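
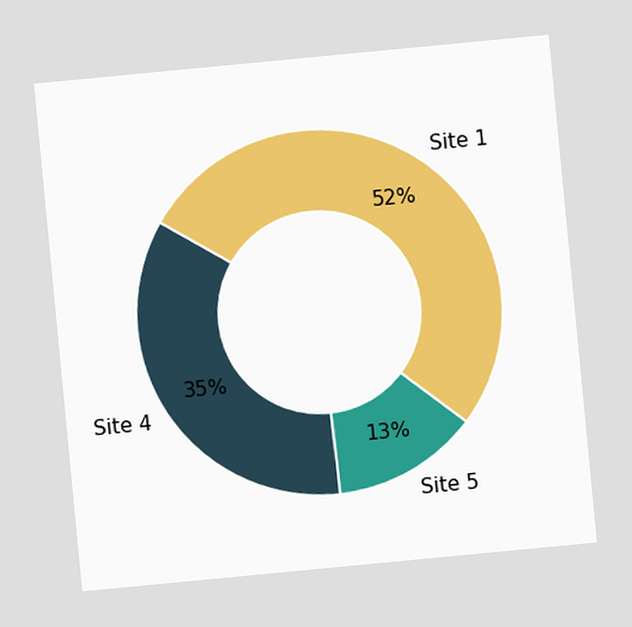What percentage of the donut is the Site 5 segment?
13%

The chart is tilted about 5° counter-clockwise. The Site 5 segment takes up 13% of the ring.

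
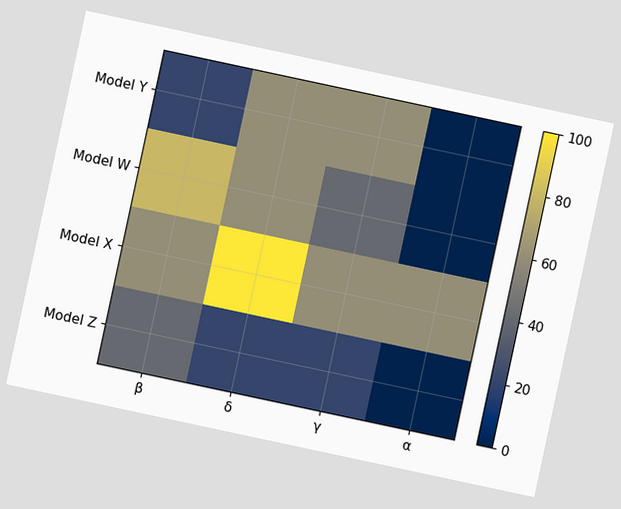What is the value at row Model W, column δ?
The chart is tilted about 12° clockwise. Matching cell (Model W, δ) against the colorbar gives 60.

60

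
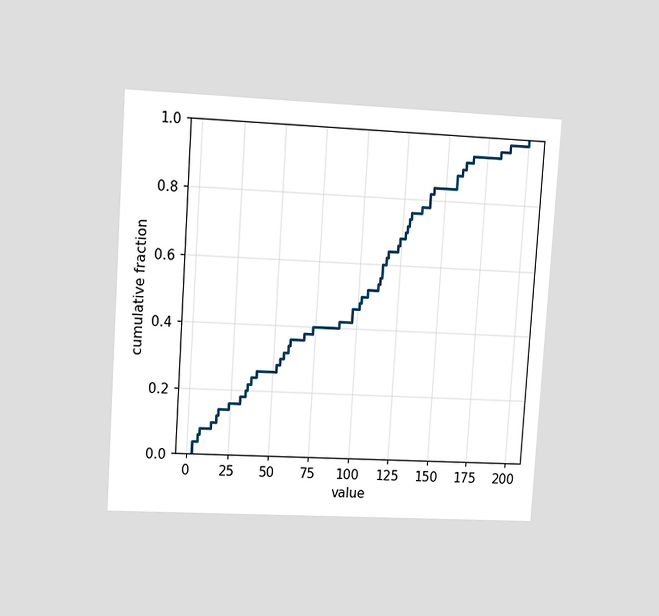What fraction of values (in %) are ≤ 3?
The chart is tilted about 4° clockwise and viewed at a slight angle. At x=3 the ECDF step is at 4%.

4%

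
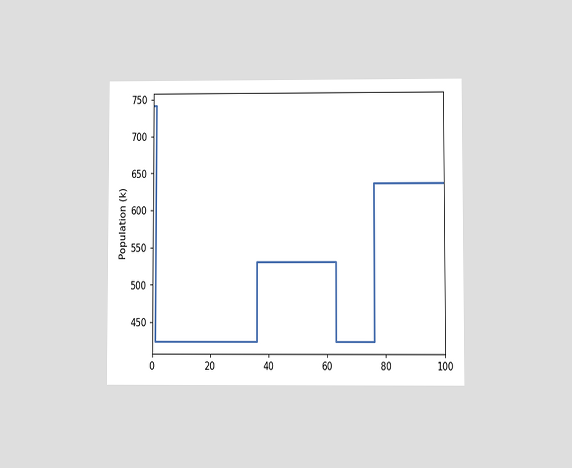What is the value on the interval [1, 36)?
The chart is viewed at a slight angle. On [1, 36) the step sits at 424k.

424k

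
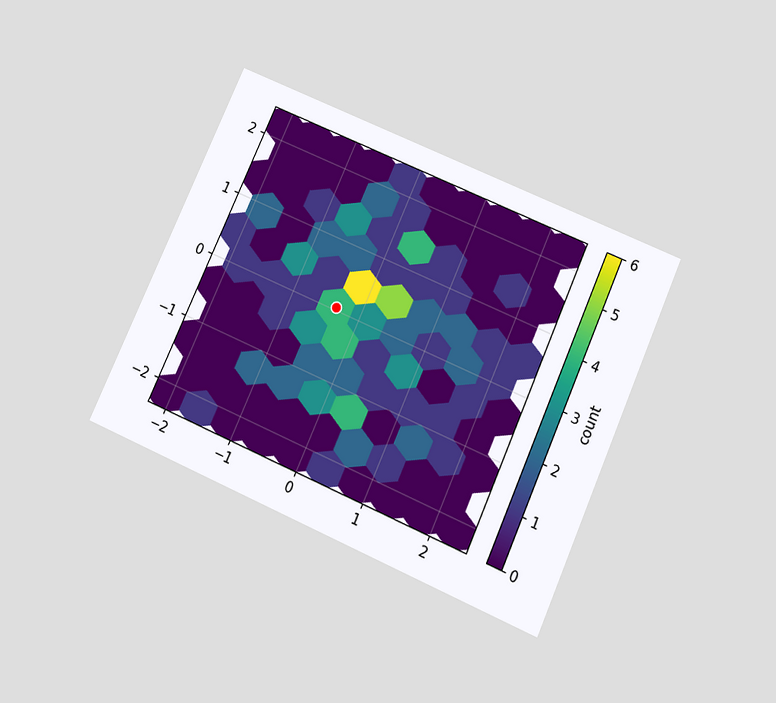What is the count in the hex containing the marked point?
The chart is tilted about 24° clockwise and viewed slightly from below. The marked hex reads 4 on the colorbar.

4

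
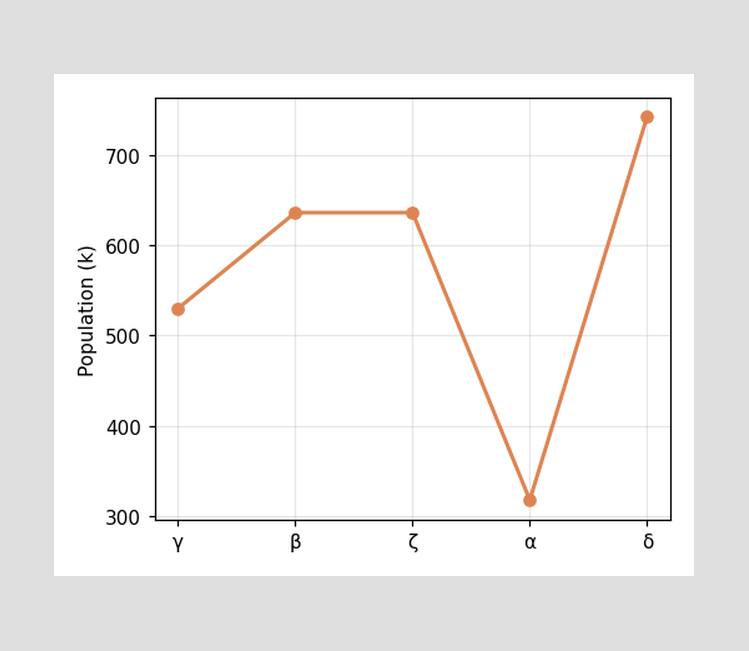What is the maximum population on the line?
742k

The highest point is at δ, and reading across to the y-axis gives 742k.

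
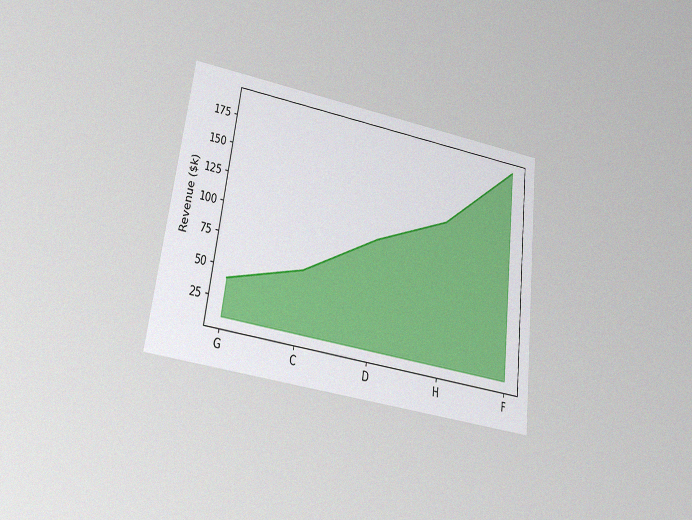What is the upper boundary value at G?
$40k

The chart is tilted about 8° clockwise and viewed slightly from below, with some photo noise. At G the upper boundary is at $40k.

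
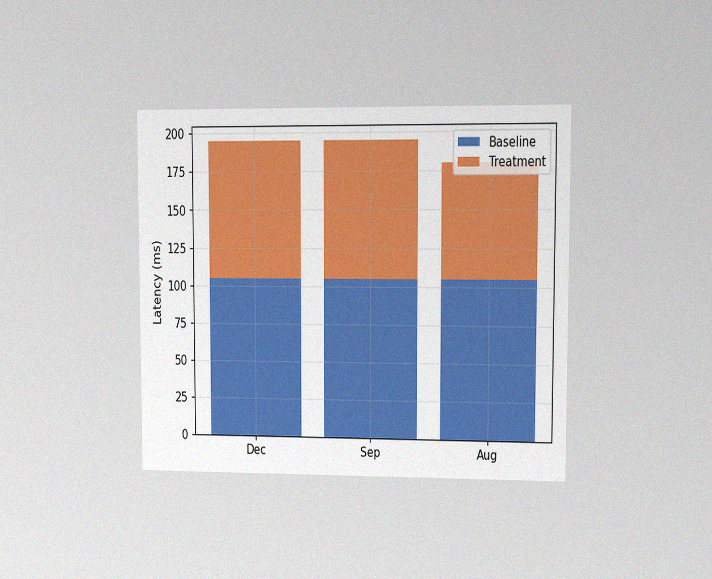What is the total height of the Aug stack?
180ms

The chart is viewed at a slight angle, with some photo noise. The Aug stack's top reaches 180ms on the y-axis.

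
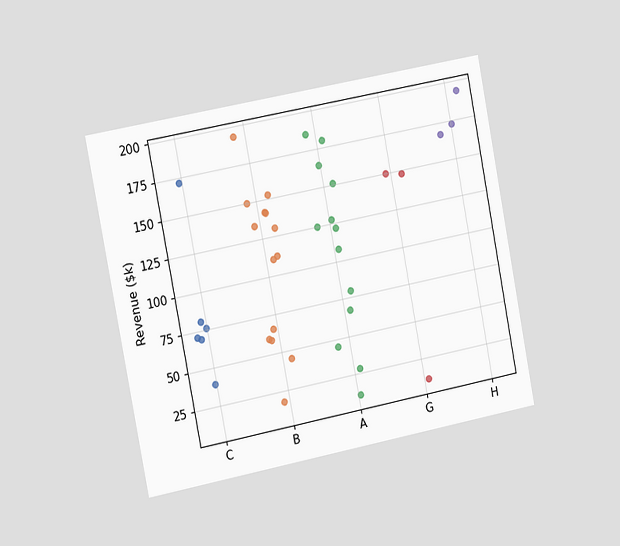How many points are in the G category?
3

The chart is tilted about 11° counter-clockwise and viewed slightly from the left. Counting the markers in the G column gives 3.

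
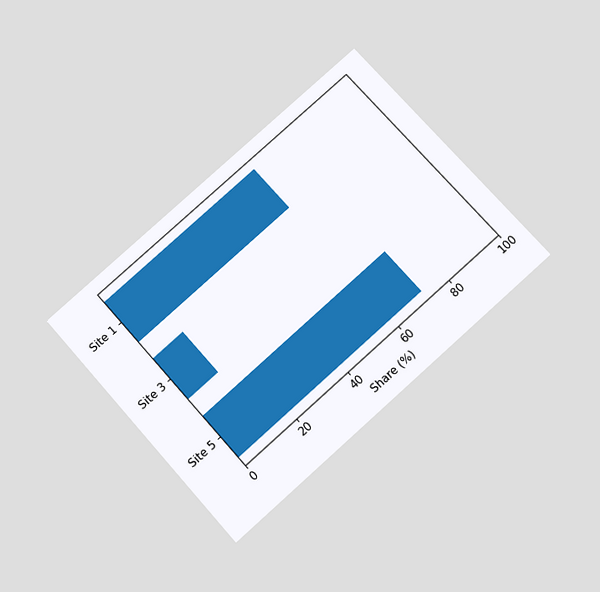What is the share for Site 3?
12%

The chart is tilted about 42° counter-clockwise and viewed slightly from below. Reading along the chart's x-axis, the Site 3 bar reaches 12%.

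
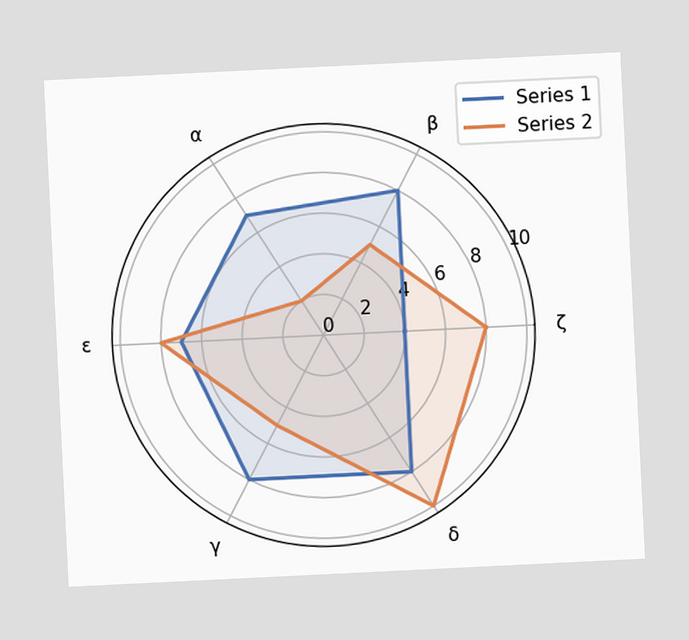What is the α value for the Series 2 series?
The chart is tilted about 3° counter-clockwise. On the α axis, Series 2 reaches 2.

2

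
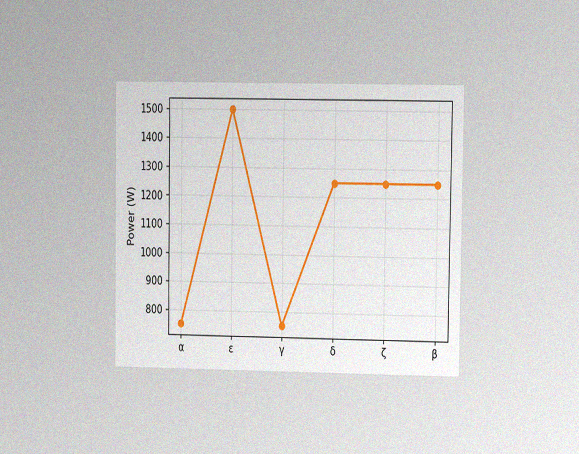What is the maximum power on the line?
The chart is viewed at a slight angle, with some photo noise. The highest point is at ε, and reading across to the y-axis gives 1500W.

1500W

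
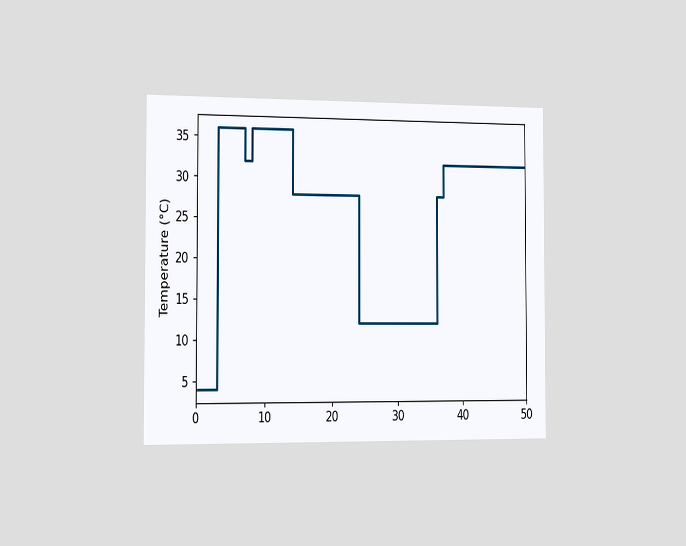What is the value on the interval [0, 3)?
The chart is viewed slightly from the left. On [0, 3) the step sits at 4°C.

4°C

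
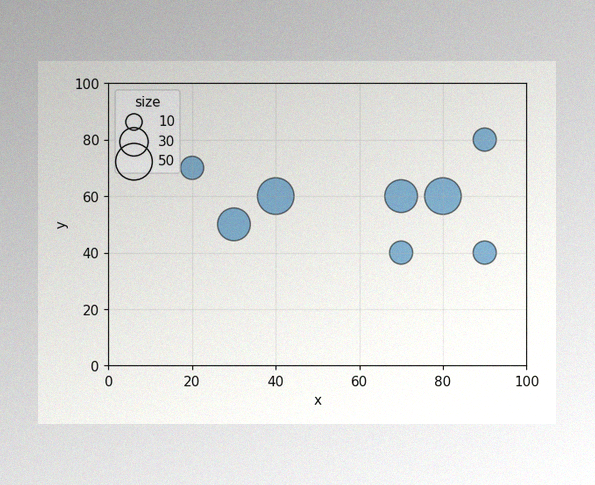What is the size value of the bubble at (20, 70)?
The image has some photo noise and uneven lighting. Matching the bubble at (20, 70) against the size legend gives 20.

20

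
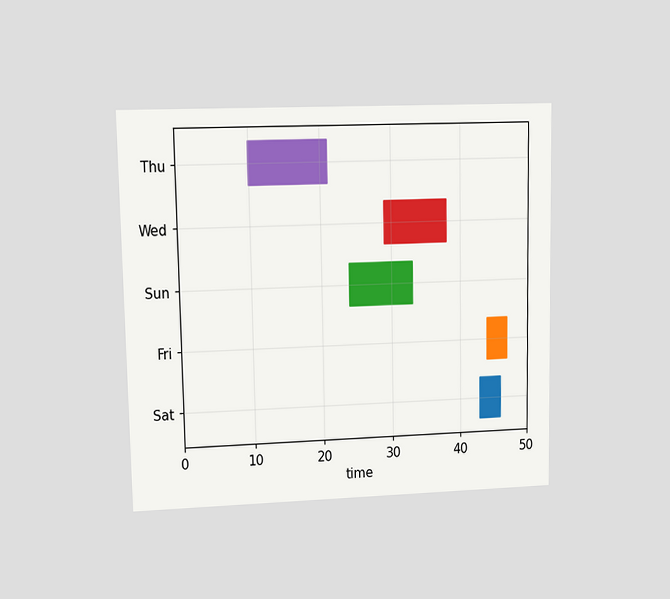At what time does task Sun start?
24

The chart is viewed at a slight angle. The Sun bar begins at t=24.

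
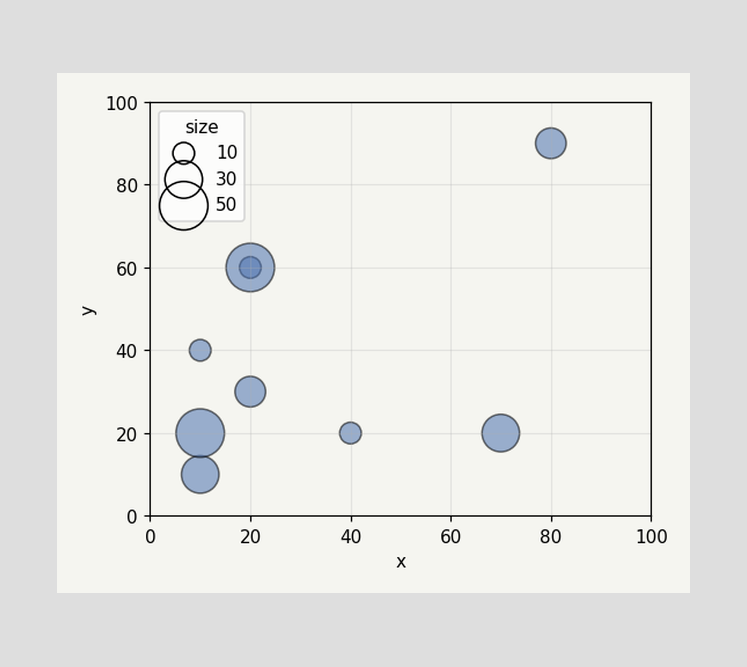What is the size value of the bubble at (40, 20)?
Matching the bubble at (40, 20) against the size legend gives 10.

10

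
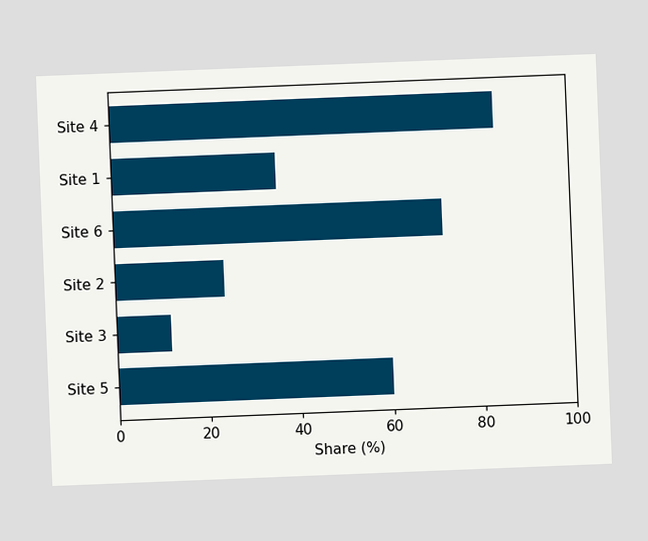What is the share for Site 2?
24%

The chart is tilted about 2° counter-clockwise. Reading along the chart's x-axis, the Site 2 bar reaches 24%.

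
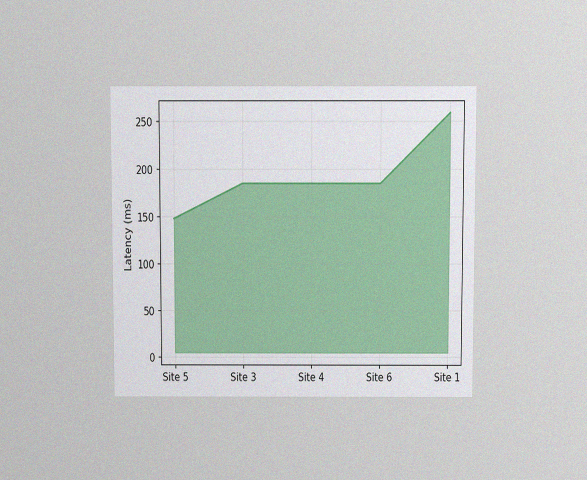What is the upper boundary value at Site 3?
The chart is viewed slightly from above, with some photo noise. At Site 3 the upper boundary is at 185ms.

185ms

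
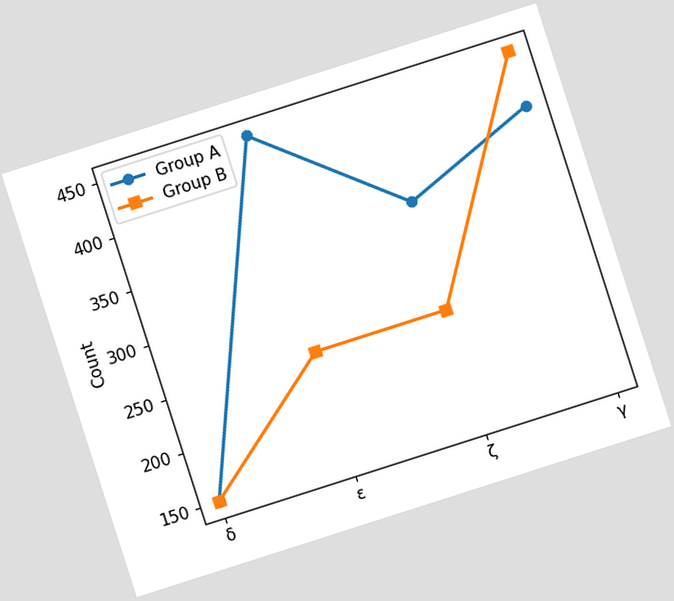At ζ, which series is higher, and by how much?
The chart is tilted about 18° counter-clockwise. At ζ, Group A sits above the other line by 100.

Group A, by 100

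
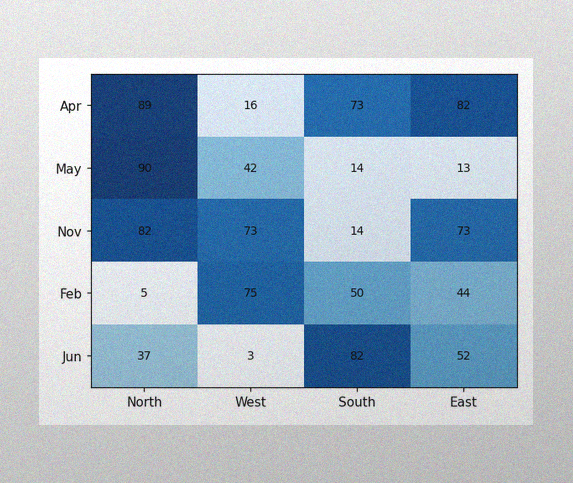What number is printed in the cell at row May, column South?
The image has some photo noise and uneven lighting. The (May, South) cell reads 14.

14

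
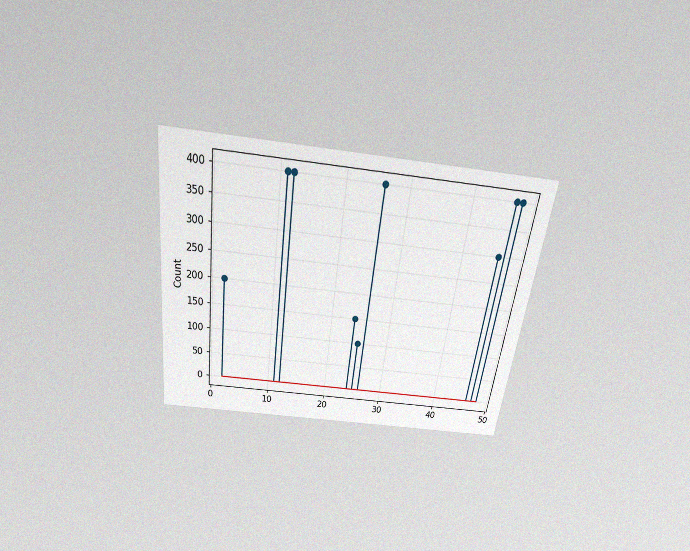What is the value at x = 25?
100

The chart is tilted about 7° clockwise and viewed slightly from above, with some photo noise. The stem at x=25 reaches 100.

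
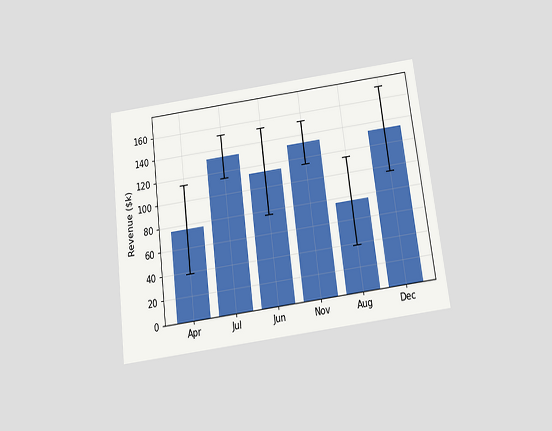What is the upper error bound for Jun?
$152k

The chart is tilted about 7° counter-clockwise and viewed slightly from below. The Jun bar's upper whisker reaches $152k.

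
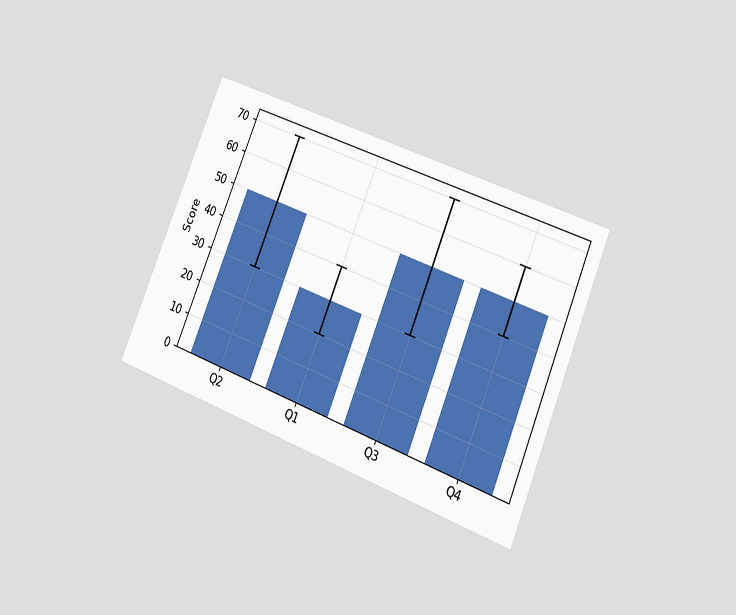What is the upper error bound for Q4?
The chart is tilted about 22° clockwise and viewed at a slight angle. The Q4 bar's upper whisker reaches 60.

60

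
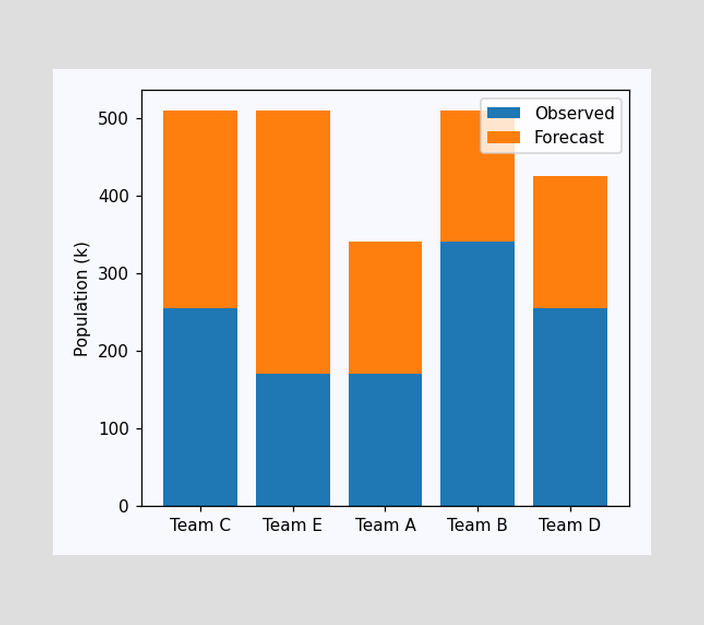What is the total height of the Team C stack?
510k

The Team C stack's top reaches 510k on the y-axis.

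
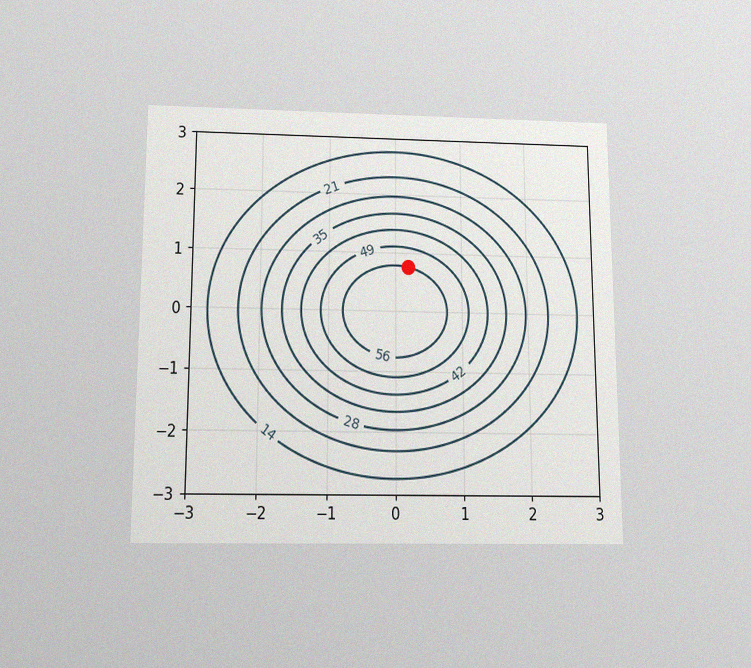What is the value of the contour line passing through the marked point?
56

The chart is viewed slightly from below, with some photo noise. The marked point sits on the contour labelled 56.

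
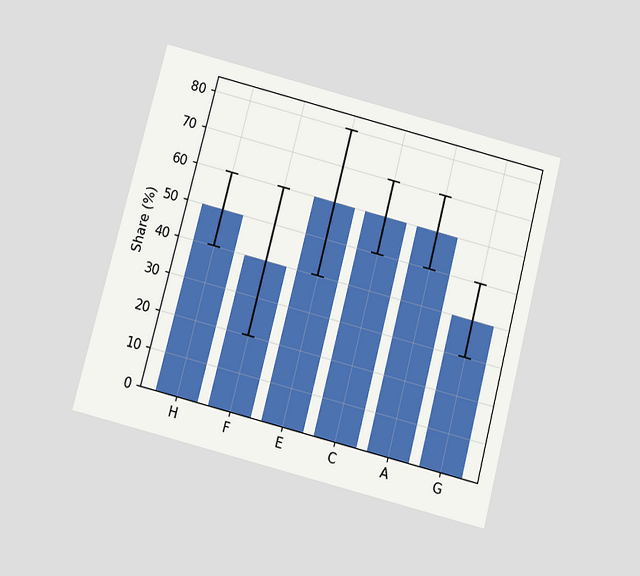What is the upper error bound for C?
70%

The chart is tilted about 14° clockwise and viewed slightly from below. The C bar's upper whisker reaches 70%.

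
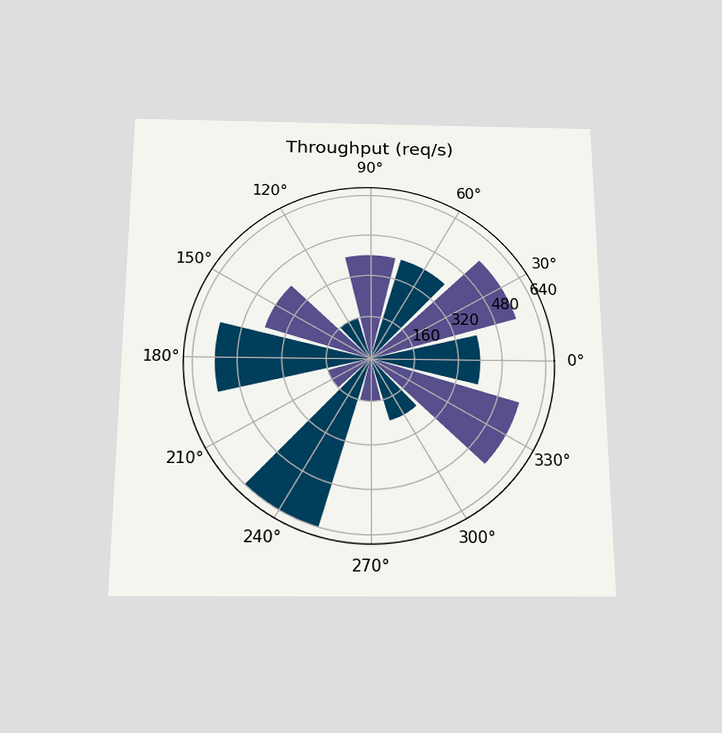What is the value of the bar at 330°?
560req/s

The chart is viewed slightly from below. The bar at 330° reaches 560req/s on the radial axis.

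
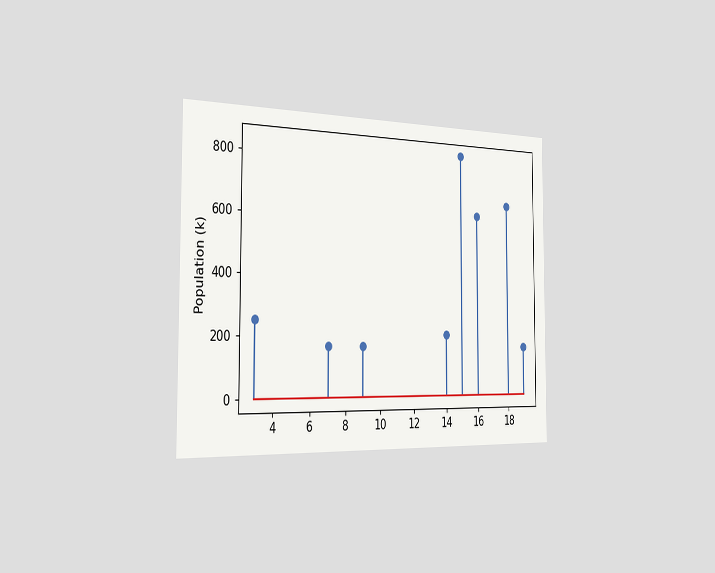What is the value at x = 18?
The chart is viewed slightly from the left. The stem at x=18 reaches 672k.

672k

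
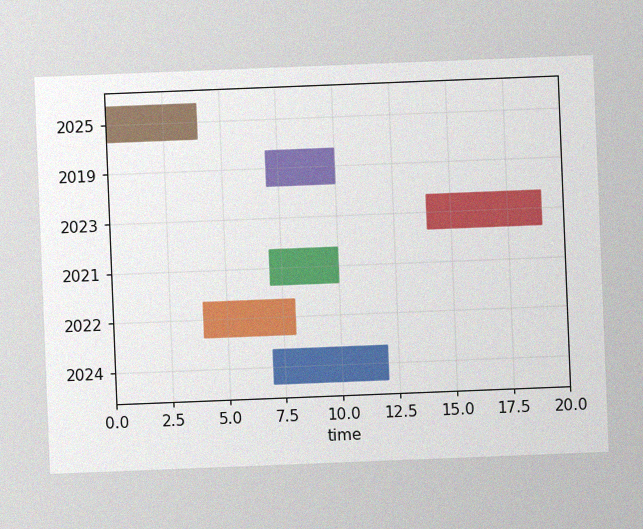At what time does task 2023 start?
14

The chart is tilted about 2° counter-clockwise, with some photo noise. The 2023 bar begins at t=14.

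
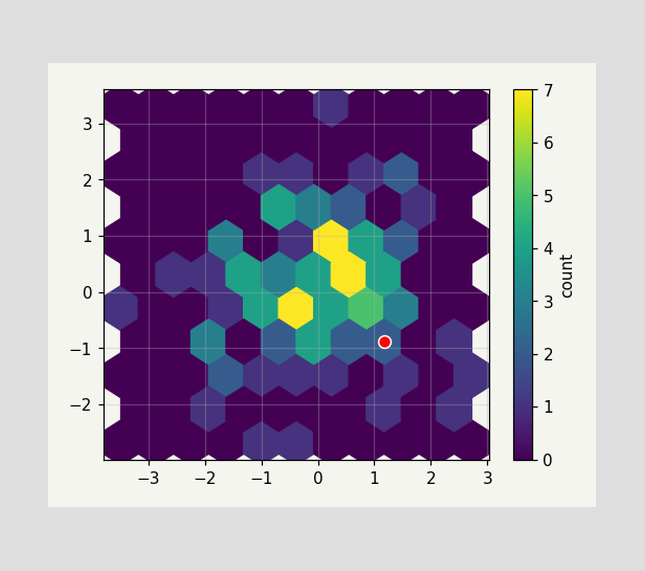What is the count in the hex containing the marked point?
The marked hex reads 2 on the colorbar.

2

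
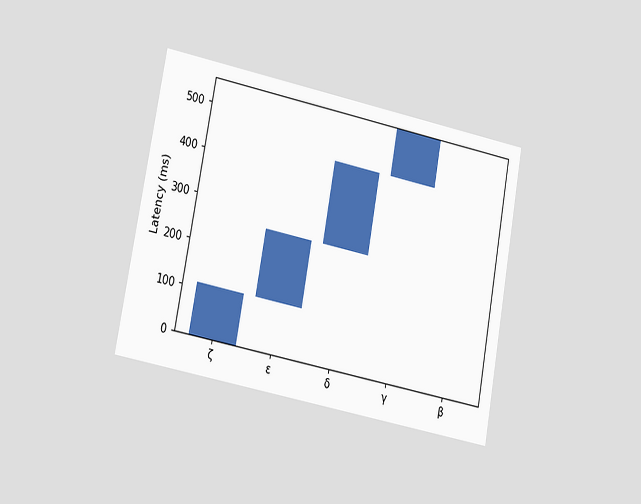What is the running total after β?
The chart is tilted about 11° clockwise and viewed at a slight angle. After β the running total reaches 555ms.

555ms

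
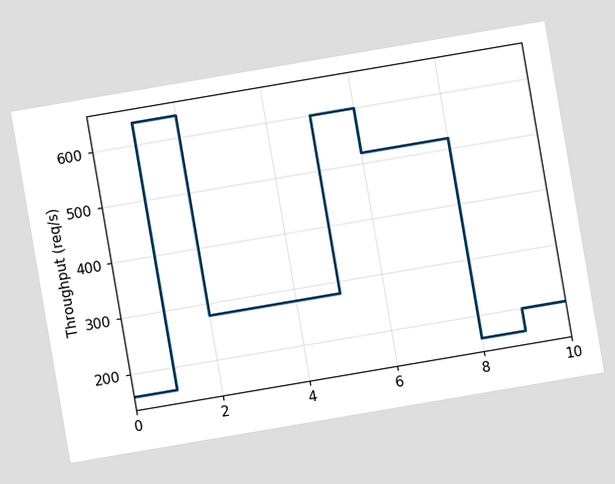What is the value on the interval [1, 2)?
640req/s

The chart is tilted about 10° counter-clockwise. On [1, 2) the step sits at 640req/s.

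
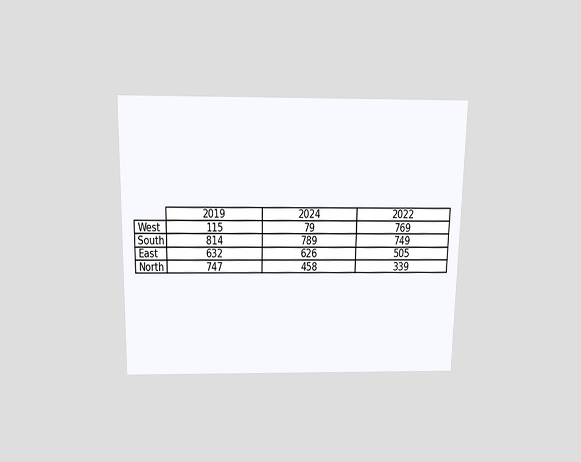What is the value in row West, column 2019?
The chart is viewed slightly from above. The (West, 2019) cell reads 115.

115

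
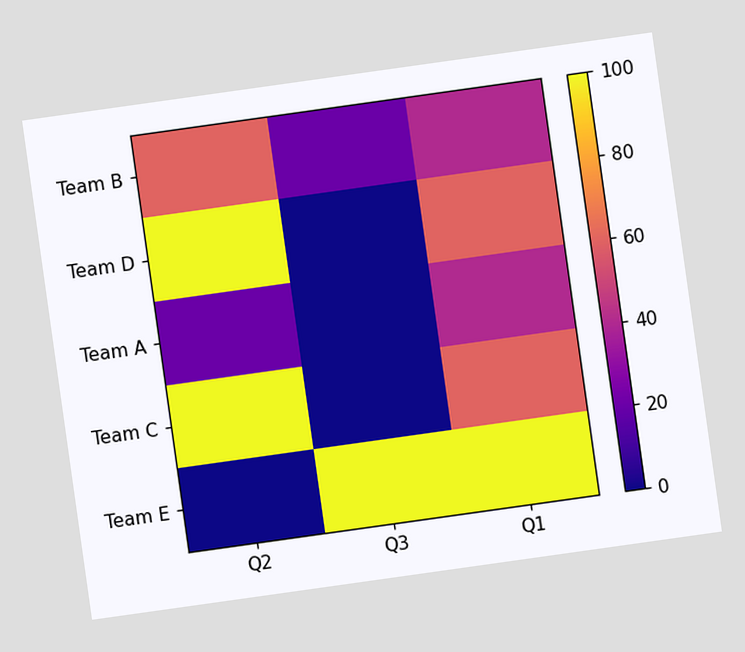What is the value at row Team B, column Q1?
The chart is tilted about 8° counter-clockwise. Matching cell (Team B, Q1) against the colorbar gives 40.

40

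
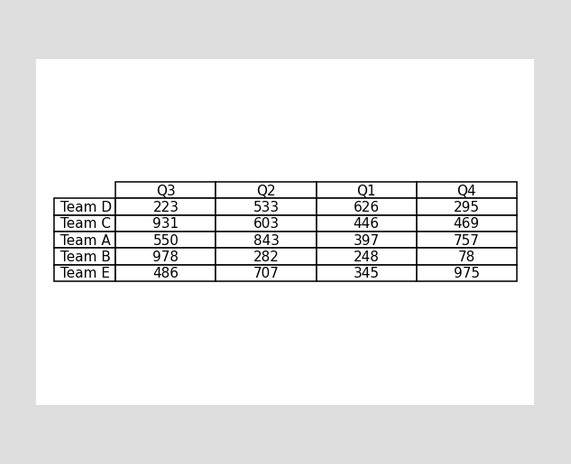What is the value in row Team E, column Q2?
707

The (Team E, Q2) cell reads 707.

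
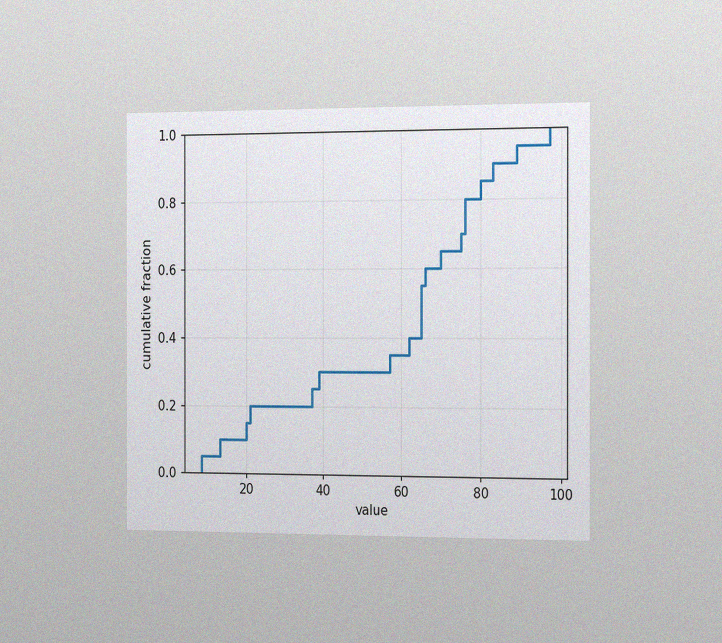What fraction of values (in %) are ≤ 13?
10%

The chart is viewed slightly from the right, with some photo noise. At x=13 the ECDF step is at 10%.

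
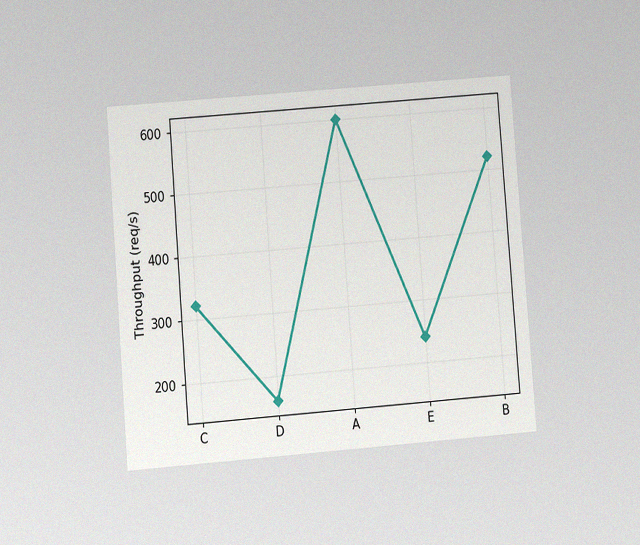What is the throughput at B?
The chart is tilted about 4° counter-clockwise and viewed at a slight angle, with some photo noise. At B, the line is at 520req/s.

520req/s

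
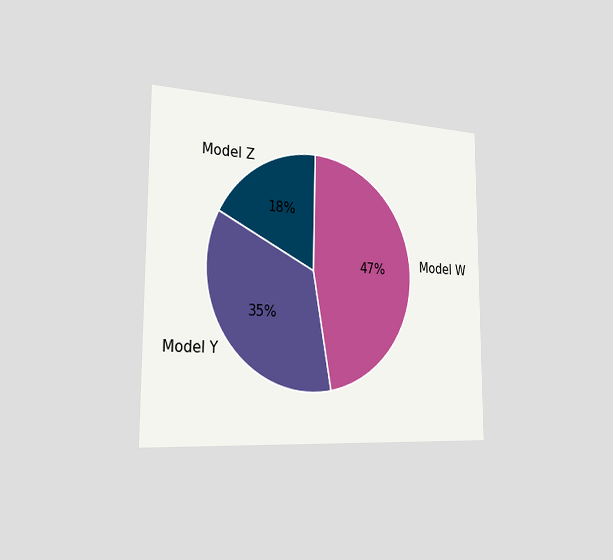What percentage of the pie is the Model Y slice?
The chart is viewed slightly from the left. The Model Y slice takes up 35% of the pie.

35%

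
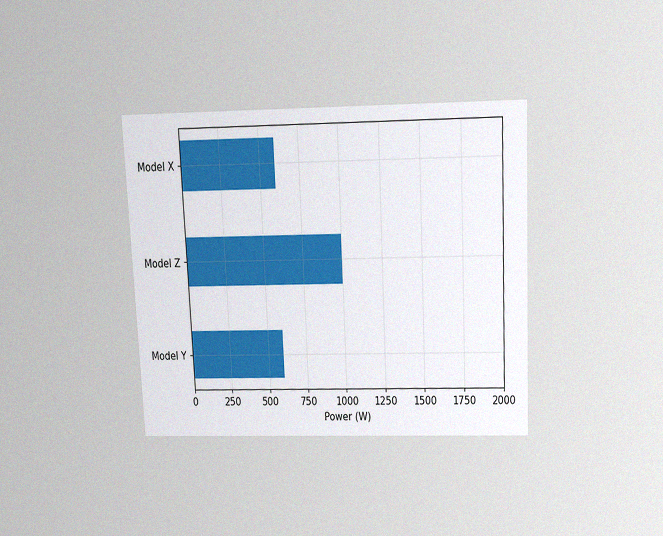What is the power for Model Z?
1000W

The chart is tilted about 3° counter-clockwise and viewed slightly from above, with some photo noise. Reading along the chart's x-axis, the Model Z bar reaches 1000W.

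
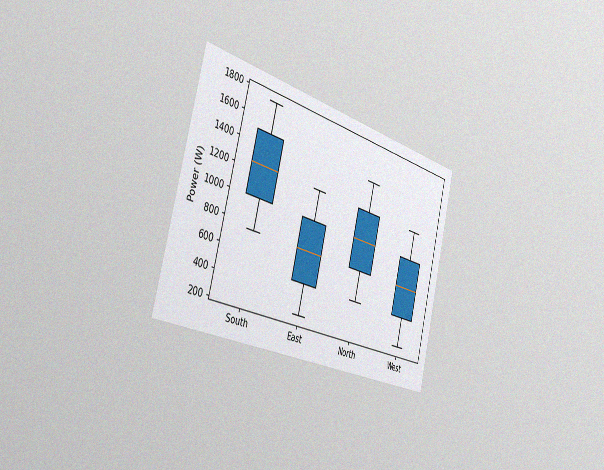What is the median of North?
1000W

The chart is tilted about 14° clockwise and viewed slightly from the left, with some photo noise. The median line in the North box sits at 1000W.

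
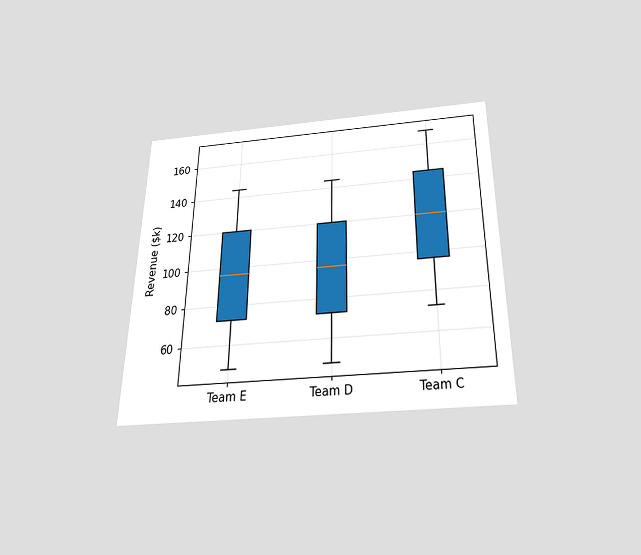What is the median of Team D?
$96k

The chart is viewed slightly from below. The median line in the Team D box sits at $96k.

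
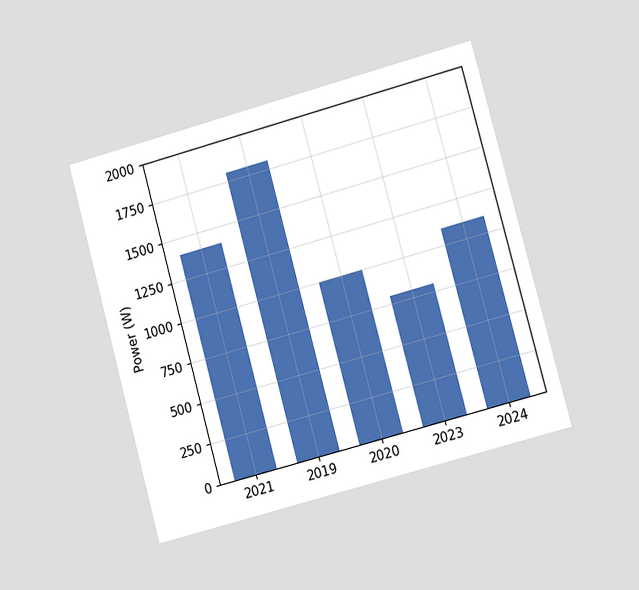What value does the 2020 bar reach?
The chart is tilted about 15° counter-clockwise and viewed at a slight angle. Reading along the chart's y-axis, the 2020 bar reaches 1000W.

1000W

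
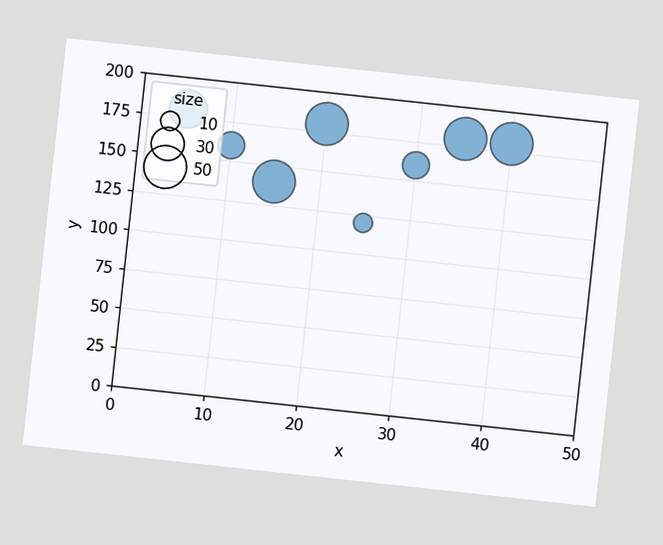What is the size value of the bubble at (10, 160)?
20

The chart is tilted about 6° clockwise. Matching the bubble at (10, 160) against the size legend gives 20.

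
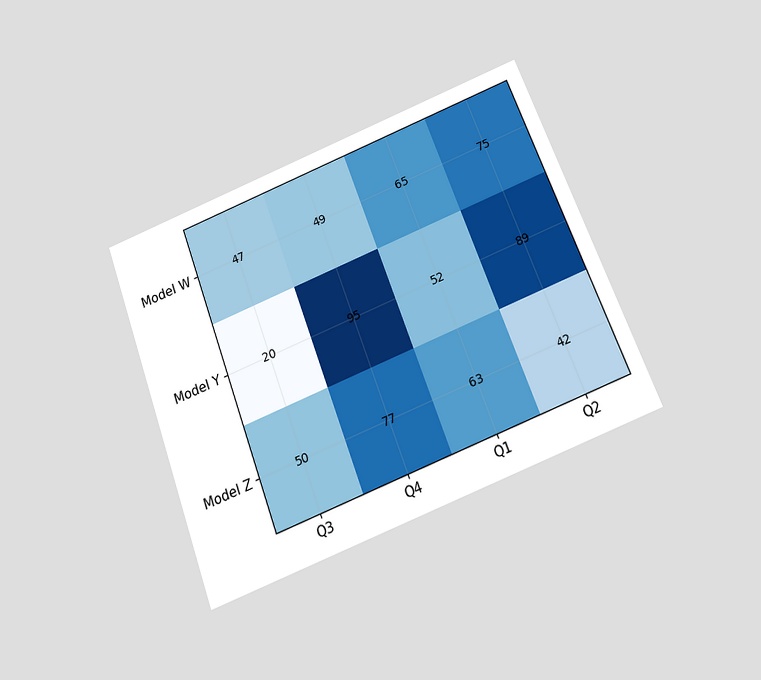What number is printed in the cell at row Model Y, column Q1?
The chart is tilted about 21° counter-clockwise and viewed slightly from below. The (Model Y, Q1) cell reads 52.

52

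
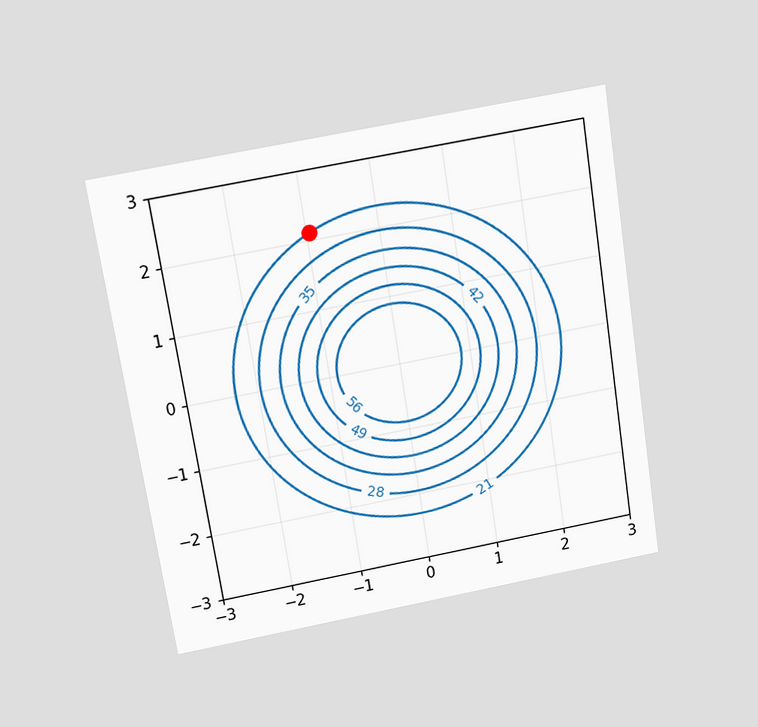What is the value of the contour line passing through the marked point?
21

The chart is tilted about 9° counter-clockwise and viewed slightly from above. The marked point sits on the contour labelled 21.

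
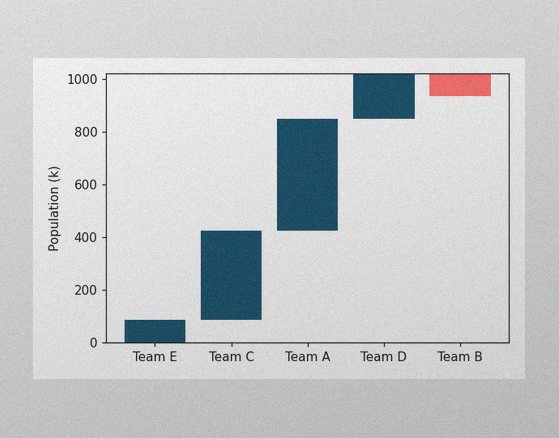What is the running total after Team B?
The image has some photo noise and uneven lighting. After Team B the running total reaches 935k.

935k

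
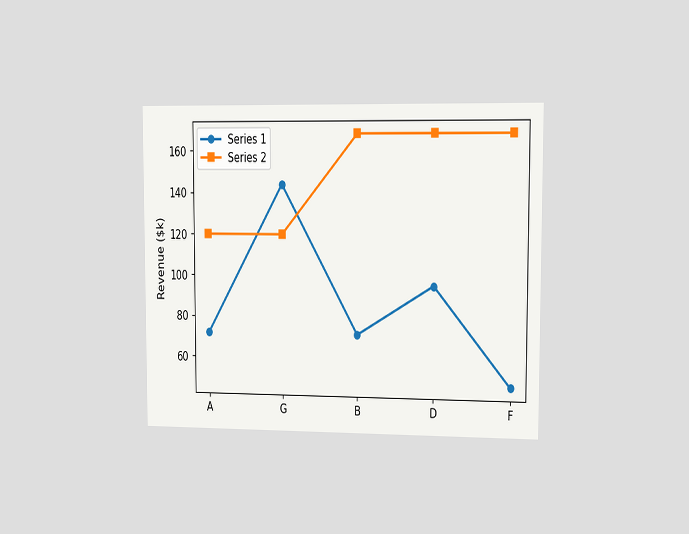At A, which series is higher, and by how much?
Series 2, by $48k

The chart is viewed slightly from the right. At A, Series 2 sits above the other line by $48k.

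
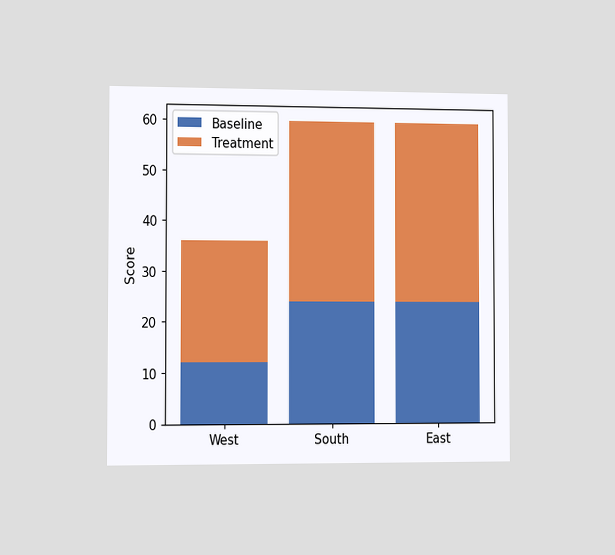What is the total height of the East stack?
The chart is viewed slightly from the left. The East stack's top reaches 60 on the y-axis.

60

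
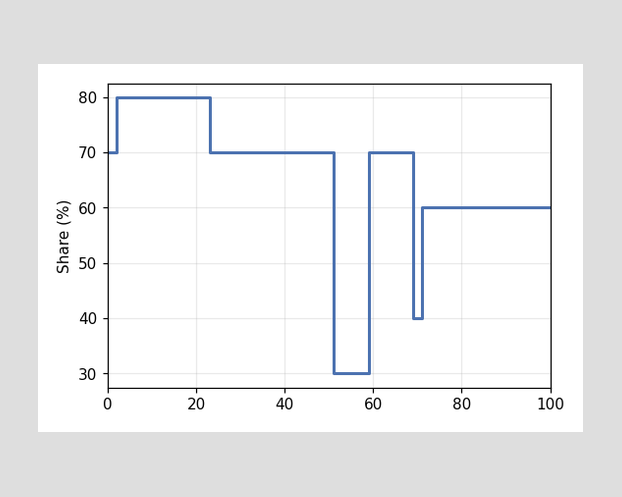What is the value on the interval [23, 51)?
On [23, 51) the step sits at 70%.

70%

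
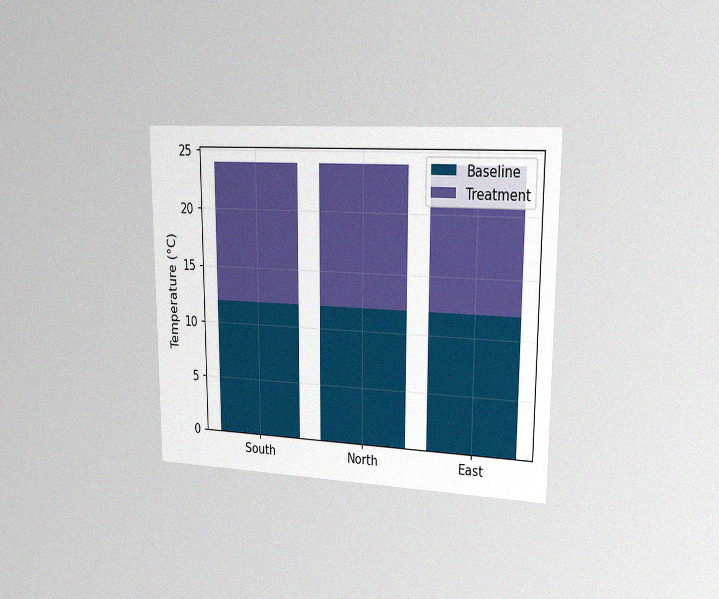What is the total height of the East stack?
The chart is viewed slightly from the right, with some photo noise. The East stack's top reaches 24°C on the y-axis.

24°C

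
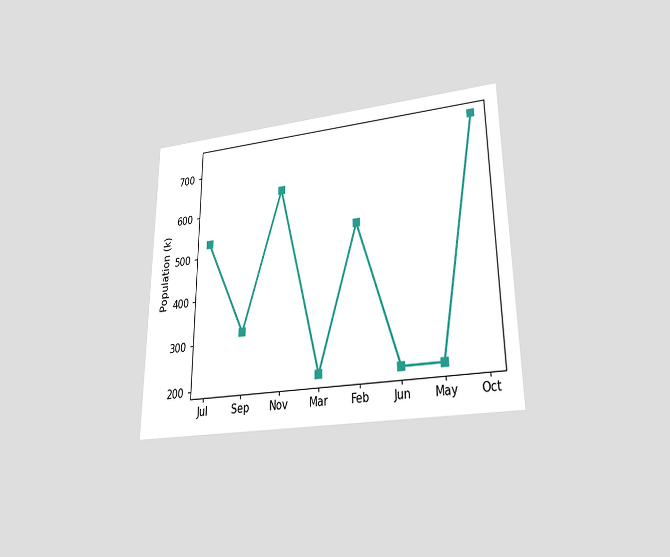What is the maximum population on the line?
The chart is viewed slightly from below. The highest point is at Oct, and reading across to the y-axis gives 742k.

742k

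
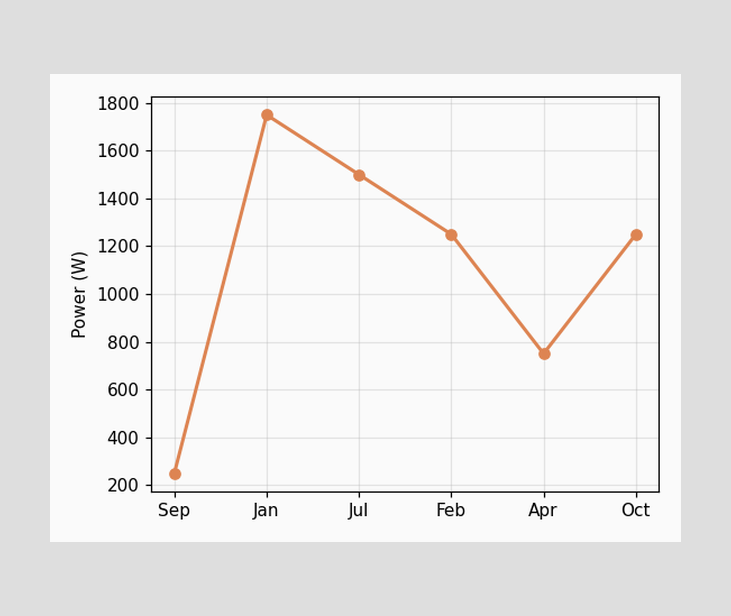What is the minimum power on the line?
250W

The lowest point is at Sep, and reading across to the y-axis gives 250W.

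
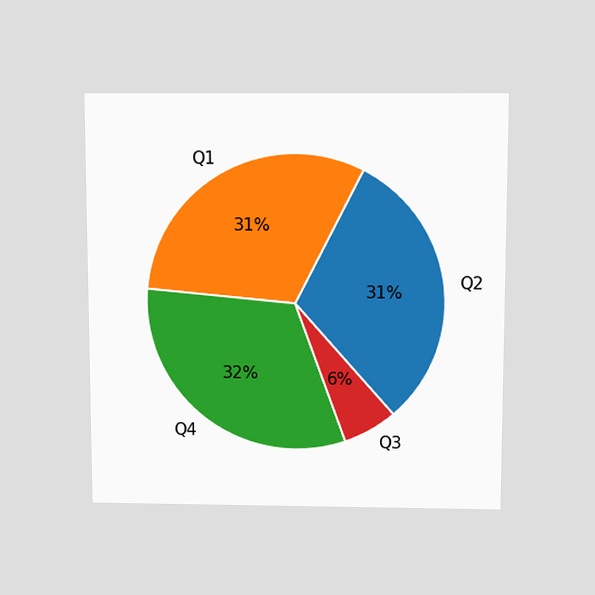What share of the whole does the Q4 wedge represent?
The chart is viewed slightly from above. The Q4 slice takes up 32% of the pie.

32%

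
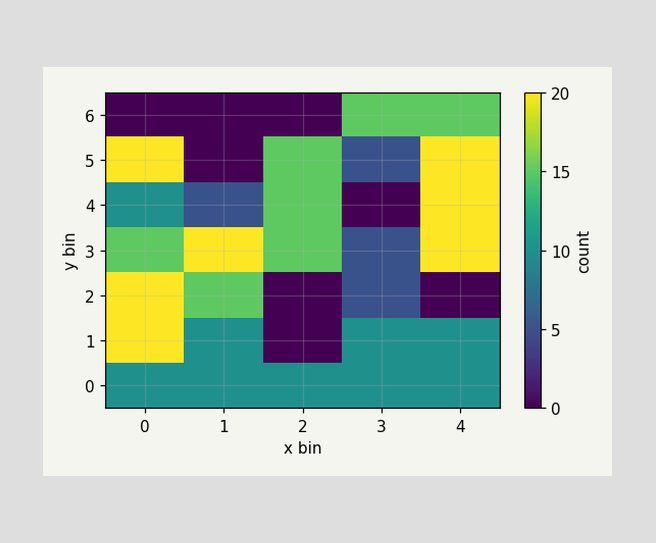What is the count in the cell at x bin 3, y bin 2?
Matching the cell (3, 2) against the colorbar gives 5.

5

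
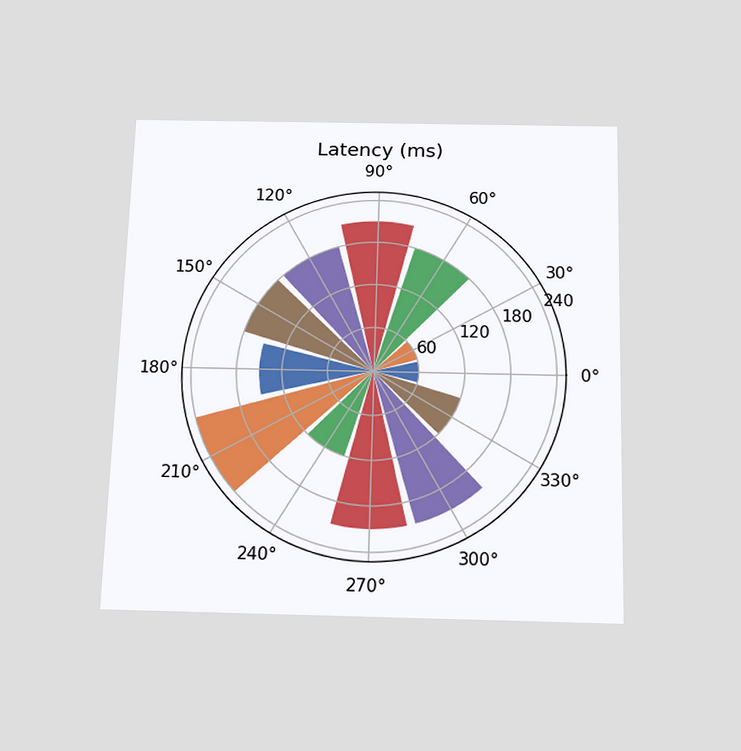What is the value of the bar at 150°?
180ms

The chart is viewed slightly from below. The bar at 150° reaches 180ms on the radial axis.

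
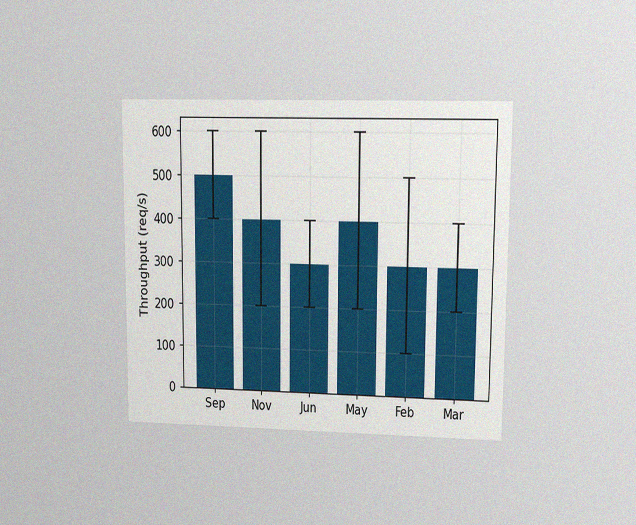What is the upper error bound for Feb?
The chart is viewed at a slight angle, with some photo noise. The Feb bar's upper whisker reaches 500req/s.

500req/s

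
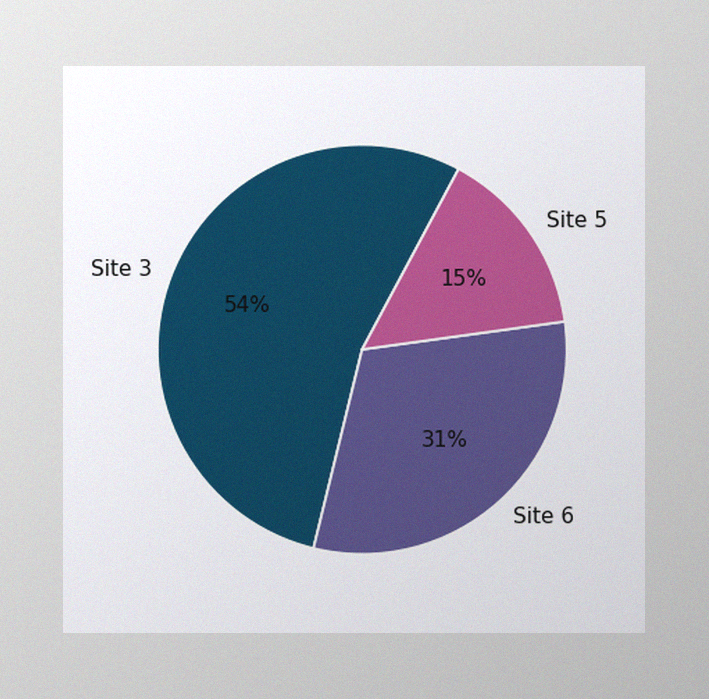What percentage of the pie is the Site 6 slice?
The image has some photo noise and uneven lighting. The Site 6 slice takes up 31% of the pie.

31%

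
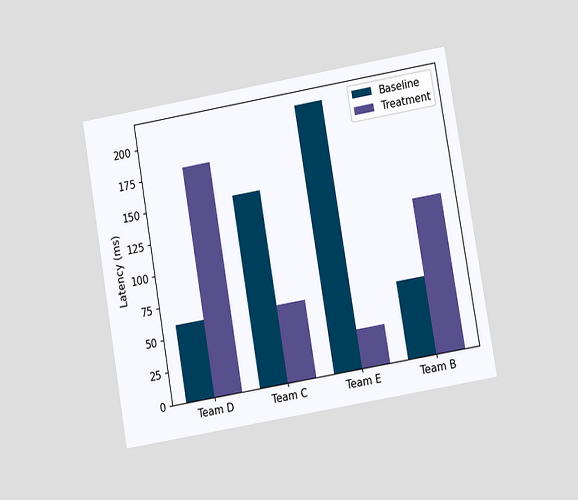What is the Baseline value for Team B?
The chart is tilted about 10° counter-clockwise and viewed at a slight angle. The Baseline bar at Team B reaches 60ms on the y-axis.

60ms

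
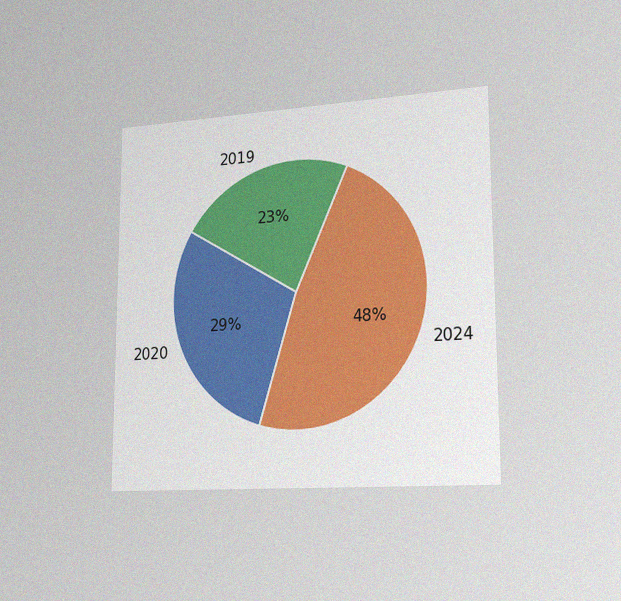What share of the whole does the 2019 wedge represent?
23%

The chart is viewed slightly from the right, with some photo noise. The 2019 slice takes up 23% of the pie.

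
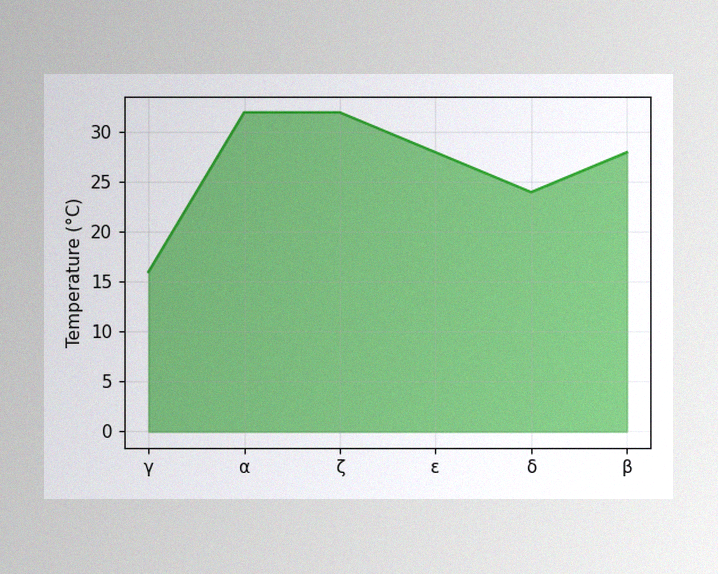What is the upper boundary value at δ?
The image has some photo noise and uneven lighting. At δ the upper boundary is at 24°C.

24°C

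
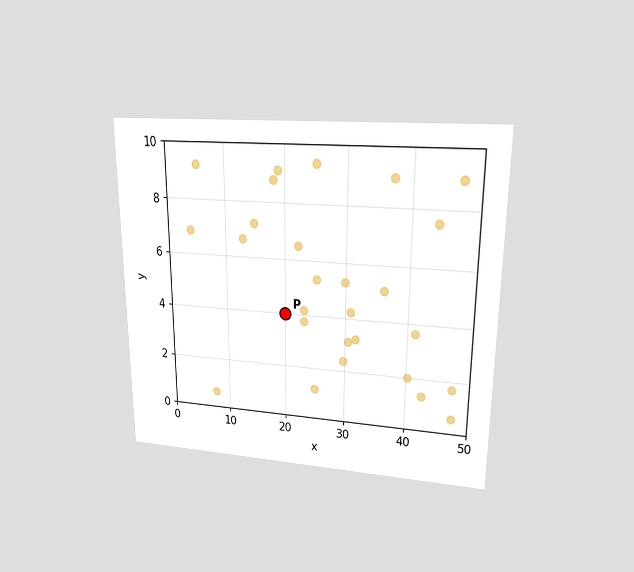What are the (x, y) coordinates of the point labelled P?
The chart is viewed at a slight angle. Following the gridlines from P to each axis, P sits at (20, 4).

(20, 4)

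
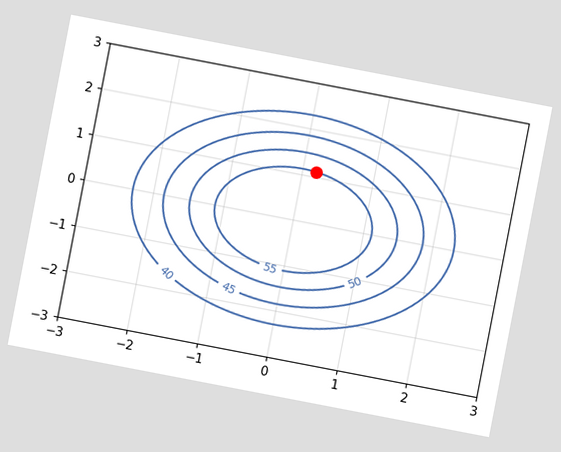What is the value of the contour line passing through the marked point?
The chart is tilted about 11° clockwise. The marked point sits on the contour labelled 55.

55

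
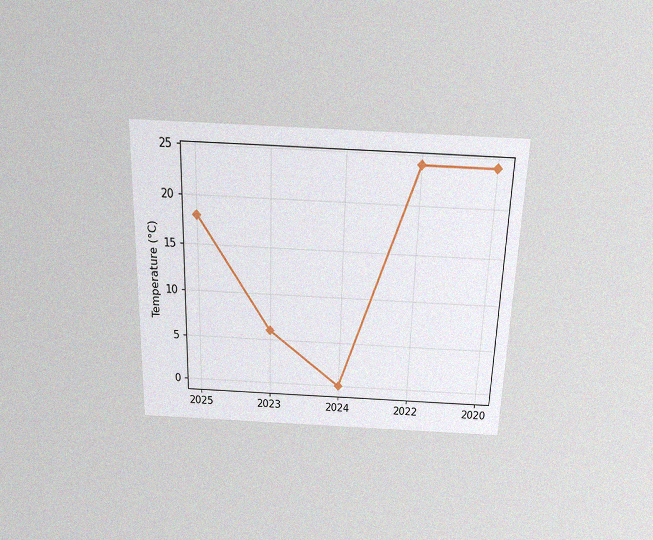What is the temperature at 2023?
The chart is viewed slightly from above, with some photo noise. At 2023, the line is at 6°C.

6°C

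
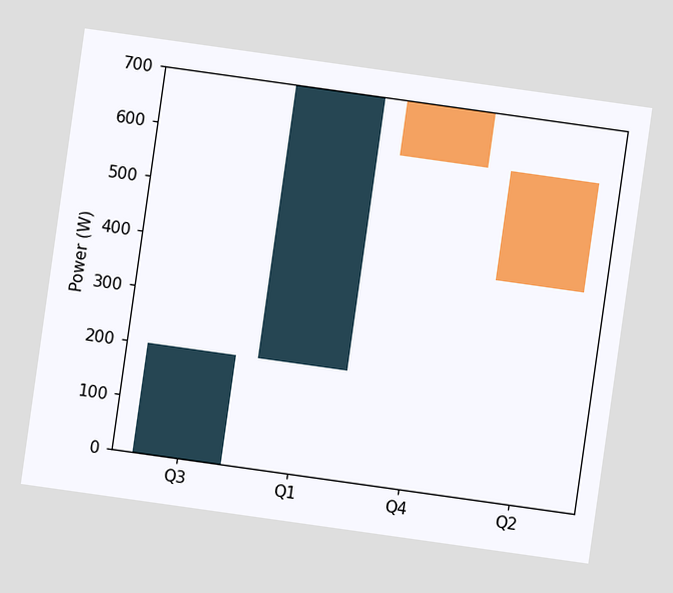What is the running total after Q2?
400W

The chart is tilted about 8° clockwise. After Q2 the running total reaches 400W.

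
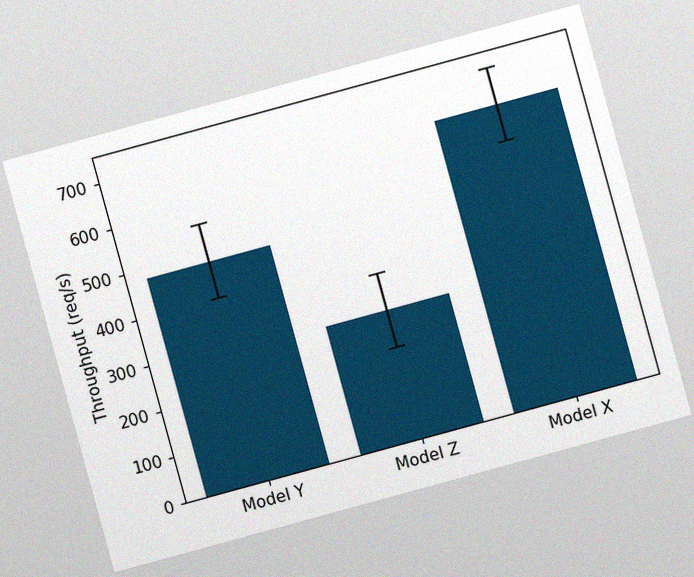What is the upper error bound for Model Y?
The chart is tilted about 15° counter-clockwise, with some photo noise. The Model Y bar's upper whisker reaches 560req/s.

560req/s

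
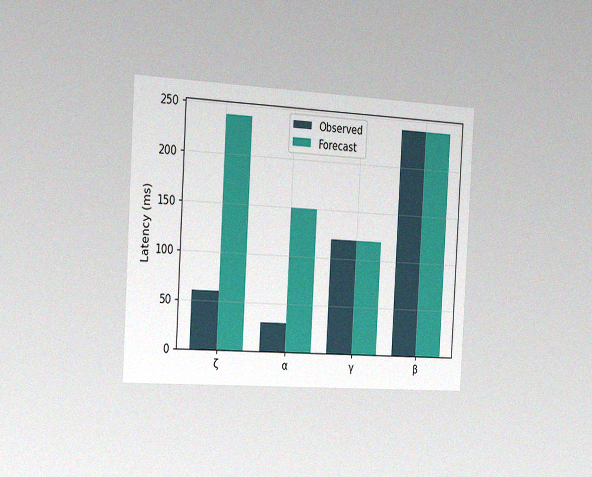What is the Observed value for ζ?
60ms

The chart is tilted about 3° clockwise and viewed slightly from the left, with some photo noise. The Observed bar at ζ reaches 60ms on the y-axis.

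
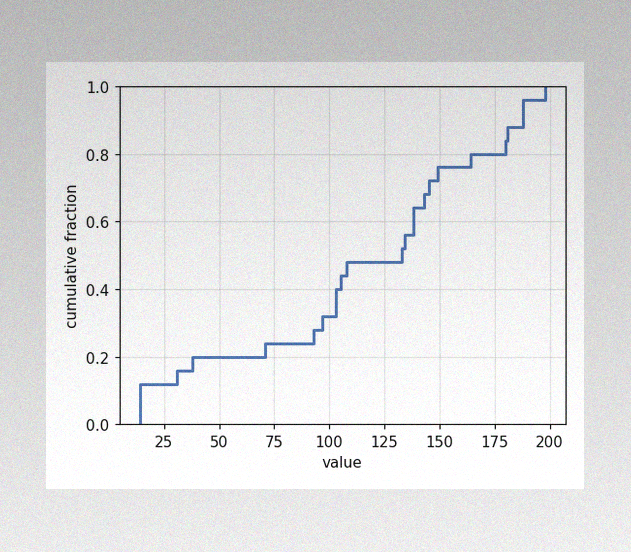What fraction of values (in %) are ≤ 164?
The image has some photo noise and uneven lighting. At x=164 the ECDF step is at 80%.

80%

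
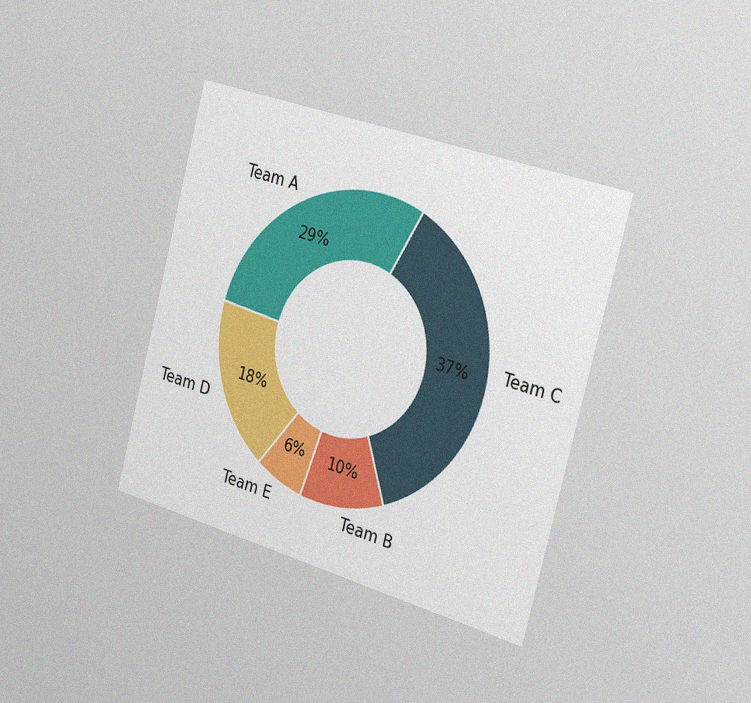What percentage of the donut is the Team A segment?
29%

The chart is tilted about 15° clockwise and viewed slightly from the right, with some photo noise. The Team A segment takes up 29% of the ring.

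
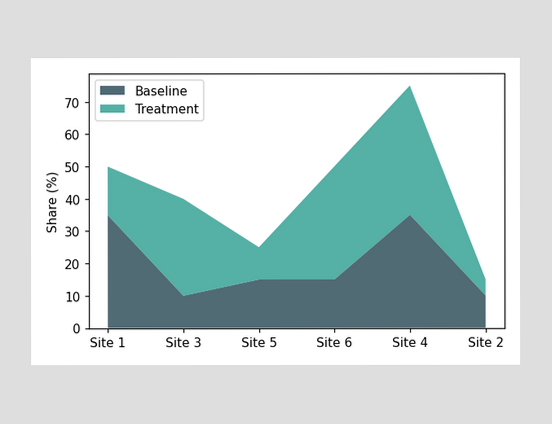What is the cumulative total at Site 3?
The stacked total at Site 3 reaches 40%.

40%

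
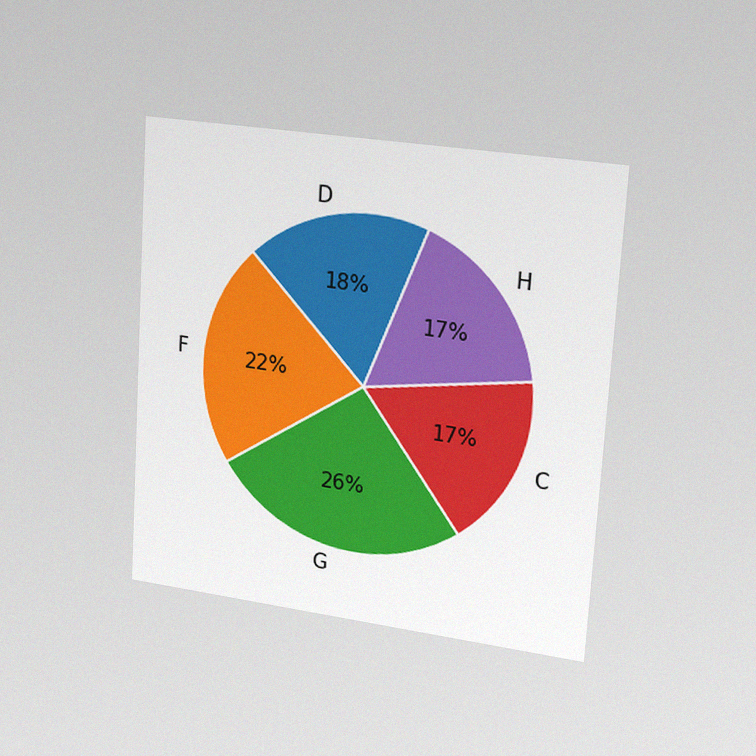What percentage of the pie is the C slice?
17%

The chart is tilted about 3° clockwise and viewed slightly from the right, with some photo noise. The C slice takes up 17% of the pie.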